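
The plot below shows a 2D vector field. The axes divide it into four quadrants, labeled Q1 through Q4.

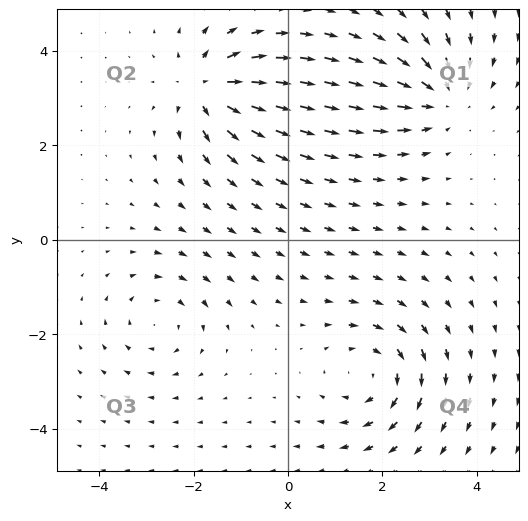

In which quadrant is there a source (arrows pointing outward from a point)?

The source sits at approximately (-1.7, 3.2), which lies in quadrant Q2. The divergence there is about +5, positive as expected for a source.

Q2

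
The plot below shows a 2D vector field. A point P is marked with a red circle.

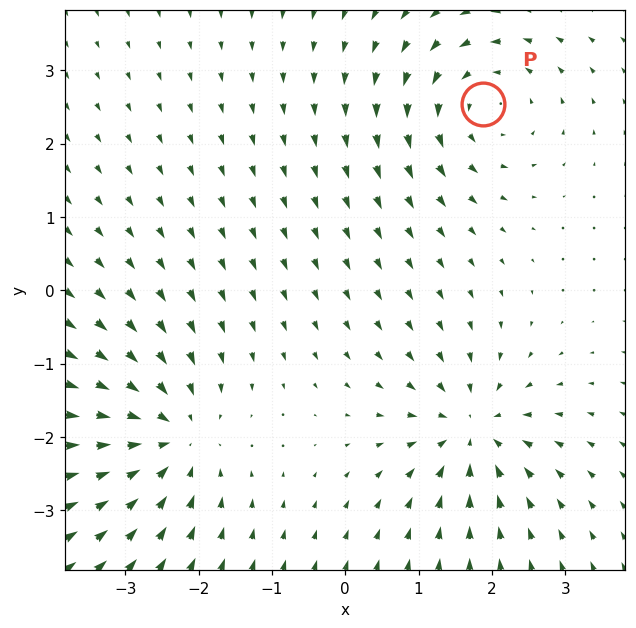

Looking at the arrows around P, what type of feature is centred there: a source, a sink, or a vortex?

vortex

At P (1.9, 2.5) the arrows circulate counterclockwise. Divergence ≈0, curl about +5 — near-zero divergence with nonzero curl is a vortex.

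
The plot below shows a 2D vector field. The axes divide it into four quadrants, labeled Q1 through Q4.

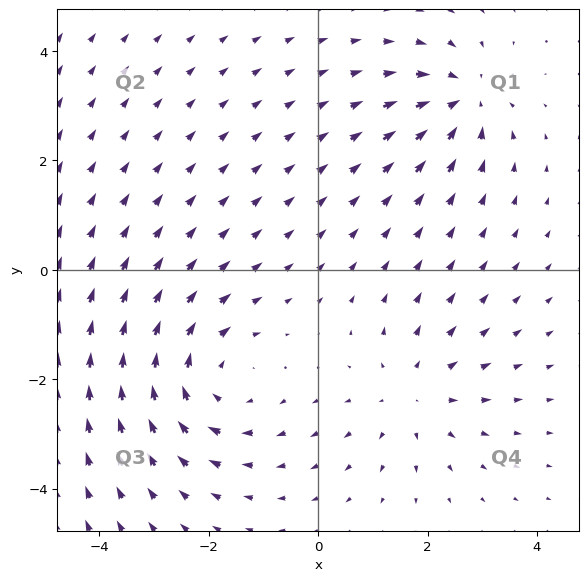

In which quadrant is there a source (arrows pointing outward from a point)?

The source sits at approximately (1.7, -2.3), which lies in quadrant Q4. The divergence there is about +3, positive as expected for a source.

Q4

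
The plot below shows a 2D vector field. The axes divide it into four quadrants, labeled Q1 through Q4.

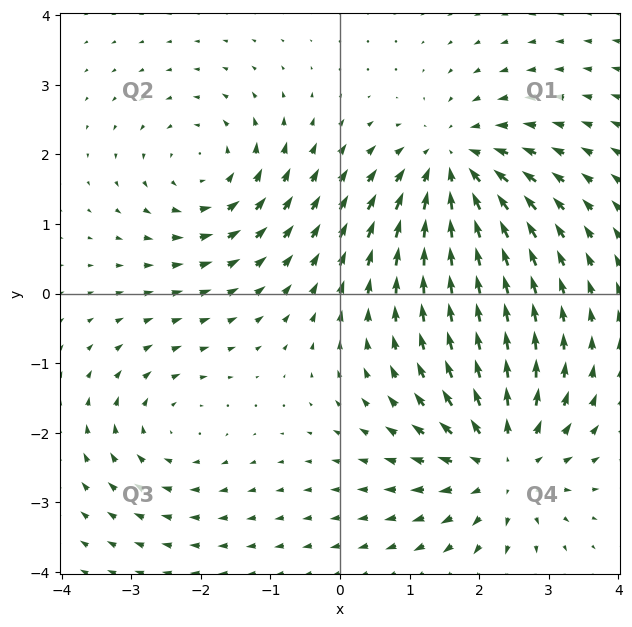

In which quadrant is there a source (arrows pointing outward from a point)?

Q4

The source sits at approximately (2.3, -2.4), which lies in quadrant Q4. The divergence there is about +5, positive as expected for a source.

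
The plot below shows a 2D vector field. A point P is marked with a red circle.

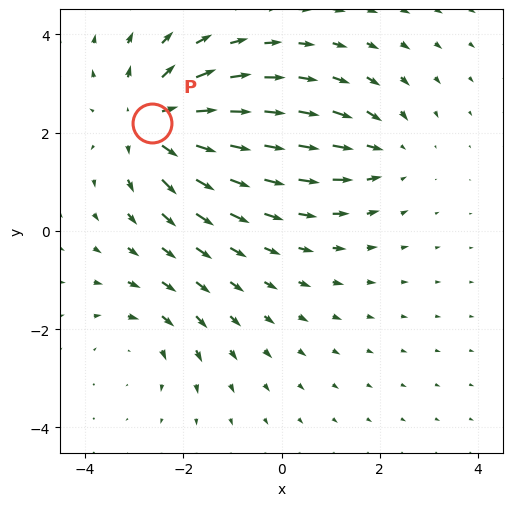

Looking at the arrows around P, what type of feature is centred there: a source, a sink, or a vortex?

At P (-2.6, 2.2) the arrows spread outward. Divergence about +4, curl ≈0 — positive divergence with near-zero curl is a source.

source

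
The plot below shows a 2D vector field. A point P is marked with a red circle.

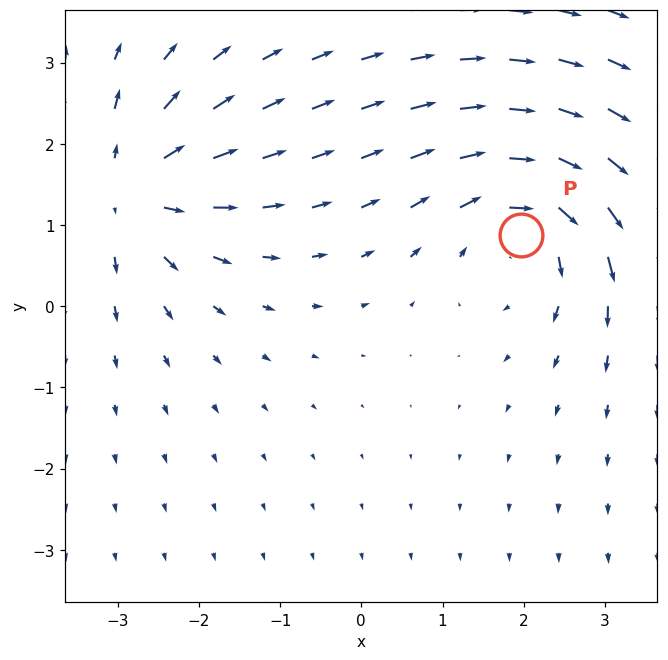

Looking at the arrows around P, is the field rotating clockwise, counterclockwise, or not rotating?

Near P at (2.0, 0.9) the arrows circulate clockwise. The curl (z-component) there is about -3; negative curl means clockwise rotation.

clockwise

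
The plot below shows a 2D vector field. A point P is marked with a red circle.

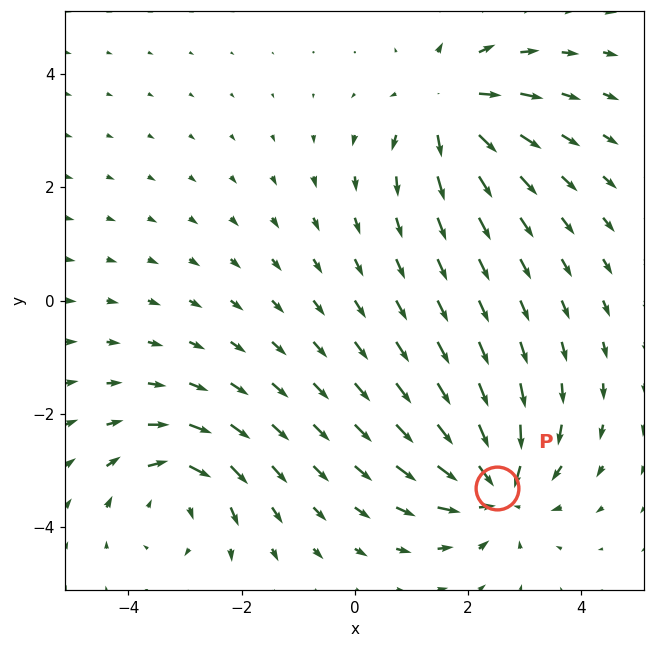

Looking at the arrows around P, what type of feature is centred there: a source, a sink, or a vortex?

At P (2.5, -3.3) the arrows converge inward. Divergence about -6, curl ≈0 — negative divergence with near-zero curl is a sink.

sink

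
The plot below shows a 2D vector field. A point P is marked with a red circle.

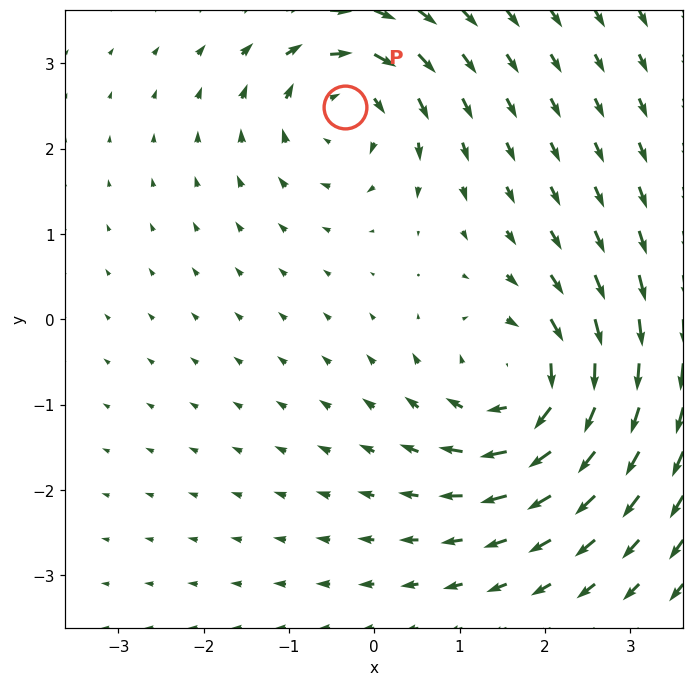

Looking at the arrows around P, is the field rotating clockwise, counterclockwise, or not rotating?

clockwise

Near P at (-0.3, 2.5) the arrows circulate clockwise. The curl (z-component) there is about -5; negative curl means clockwise rotation.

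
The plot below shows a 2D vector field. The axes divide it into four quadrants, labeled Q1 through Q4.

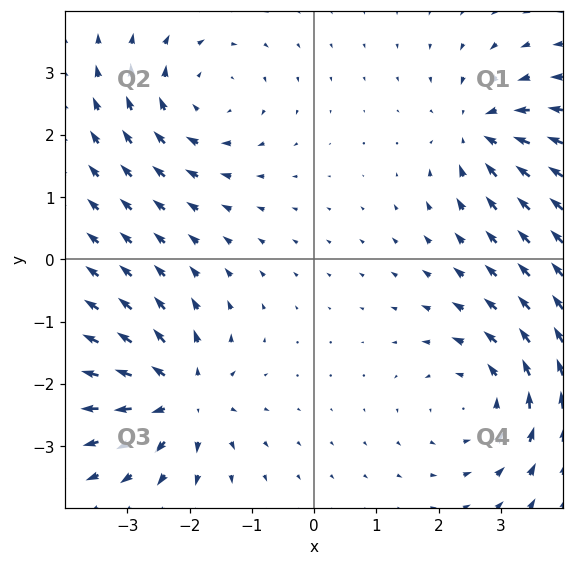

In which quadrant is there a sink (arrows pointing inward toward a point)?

The sink sits at approximately (2.7, 2.0), which lies in quadrant Q1. The divergence there is about -5, negative as expected for a sink.

Q1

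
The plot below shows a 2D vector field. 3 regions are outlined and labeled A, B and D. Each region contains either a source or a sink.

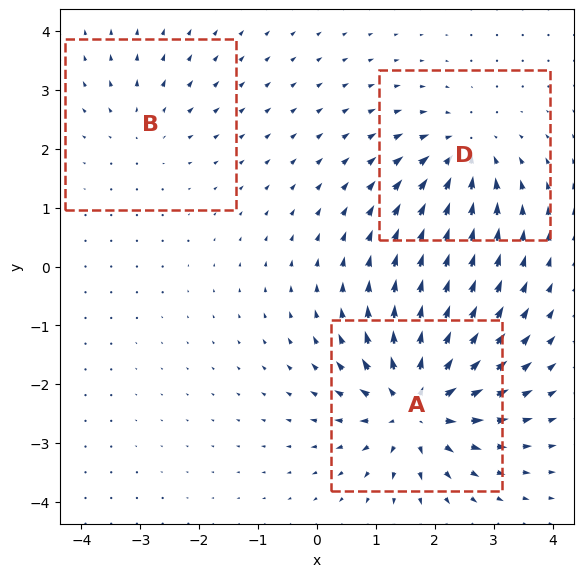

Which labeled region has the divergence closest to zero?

Divergence at each region's feature centre — A: about +6, B: about +2, D: about -4. Region B is closest to zero.

B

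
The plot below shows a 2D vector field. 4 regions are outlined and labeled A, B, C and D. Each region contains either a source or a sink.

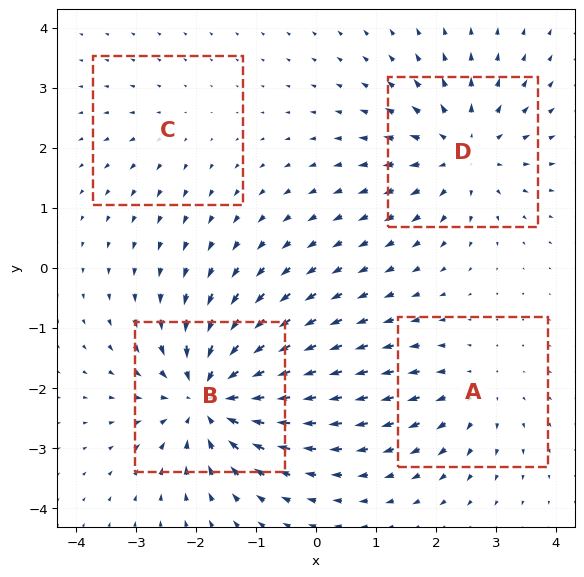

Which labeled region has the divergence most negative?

Divergence at each region's feature centre — A: about +4, B: about -8, C: about +2, D: about +5. Region B is most negative.

B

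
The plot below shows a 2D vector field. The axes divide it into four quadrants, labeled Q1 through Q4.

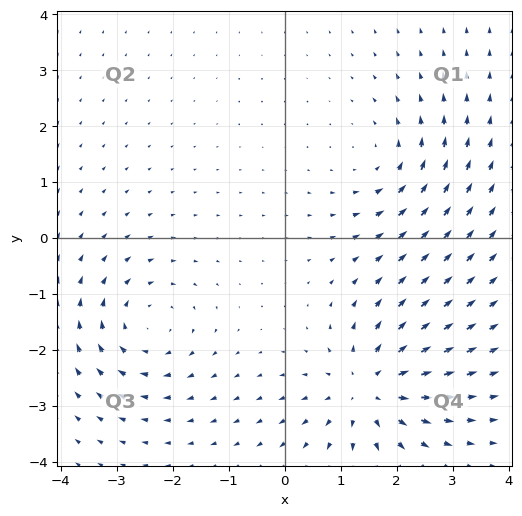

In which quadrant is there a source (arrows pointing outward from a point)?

Q4

The source sits at approximately (1.5, -2.7), which lies in quadrant Q4. The divergence there is about +5, positive as expected for a source.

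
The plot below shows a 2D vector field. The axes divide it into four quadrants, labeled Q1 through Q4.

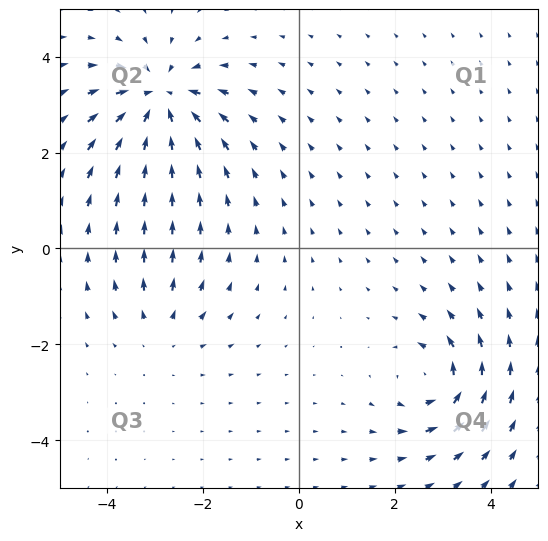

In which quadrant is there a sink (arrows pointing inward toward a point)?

The sink sits at approximately (-2.9, 3.1), which lies in quadrant Q2. The divergence there is about -6, negative as expected for a sink.

Q2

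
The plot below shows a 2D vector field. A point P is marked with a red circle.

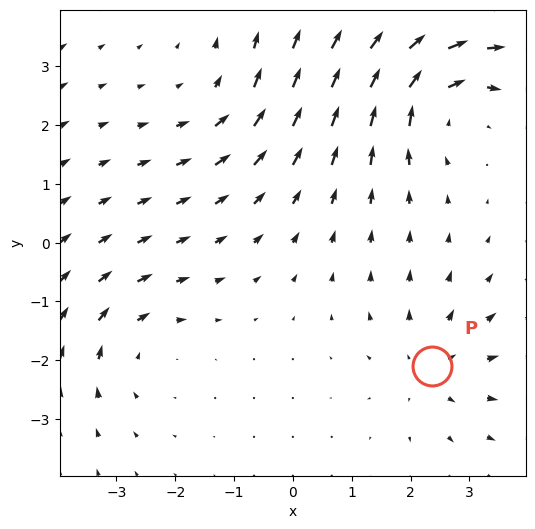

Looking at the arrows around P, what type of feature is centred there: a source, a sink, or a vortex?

source

At P (2.4, -2.1) the arrows spread outward. Divergence about +3, curl ≈0 — positive divergence with near-zero curl is a source.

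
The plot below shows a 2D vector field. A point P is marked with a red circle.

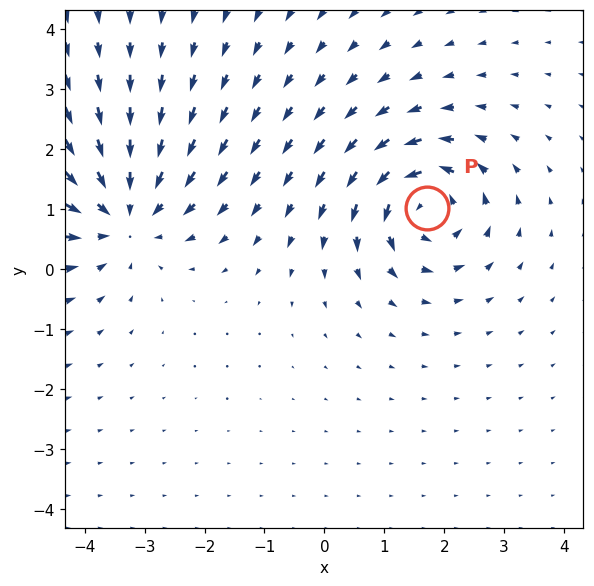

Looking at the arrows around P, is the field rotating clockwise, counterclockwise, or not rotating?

counterclockwise

Near P at (1.7, 1.0) the arrows circulate counterclockwise. The curl (z-component) there is about +5; positive curl means counterclockwise rotation.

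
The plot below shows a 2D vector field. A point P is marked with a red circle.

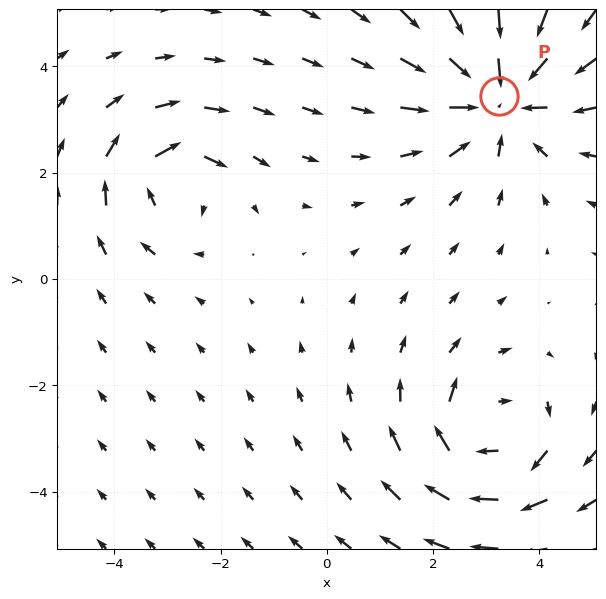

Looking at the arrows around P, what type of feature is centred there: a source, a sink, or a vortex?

At P (3.2, 3.4) the arrows converge inward. Divergence about -4, curl ≈0 — negative divergence with near-zero curl is a sink.

sink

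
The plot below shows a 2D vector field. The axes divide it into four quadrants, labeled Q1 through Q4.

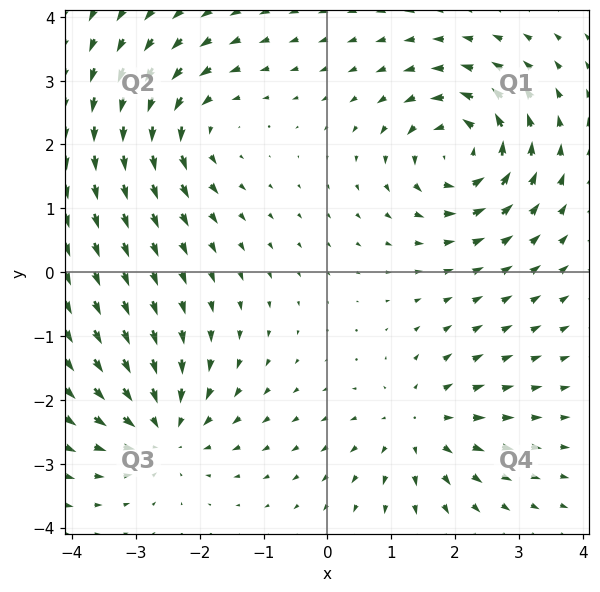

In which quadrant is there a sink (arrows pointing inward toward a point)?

The sink sits at approximately (-2.6, -2.5), which lies in quadrant Q3. The divergence there is about -5, negative as expected for a sink.

Q3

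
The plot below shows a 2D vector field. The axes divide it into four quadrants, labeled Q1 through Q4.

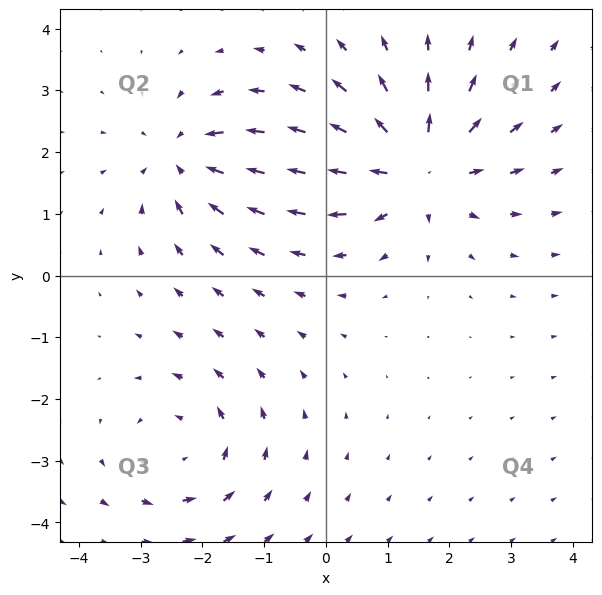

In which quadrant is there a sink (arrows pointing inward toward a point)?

Q2

The sink sits at approximately (-2.3, 1.9), which lies in quadrant Q2. The divergence there is about -3, negative as expected for a sink.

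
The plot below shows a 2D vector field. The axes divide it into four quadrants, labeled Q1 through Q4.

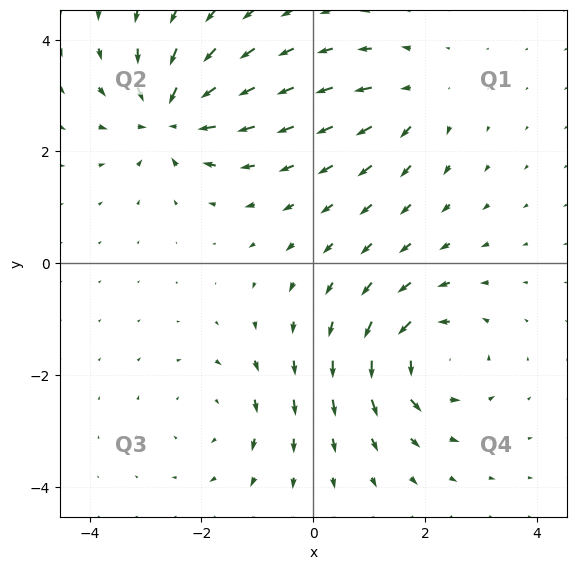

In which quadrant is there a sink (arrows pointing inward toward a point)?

The sink sits at approximately (-2.6, 2.6), which lies in quadrant Q2. The divergence there is about -6, negative as expected for a sink.

Q2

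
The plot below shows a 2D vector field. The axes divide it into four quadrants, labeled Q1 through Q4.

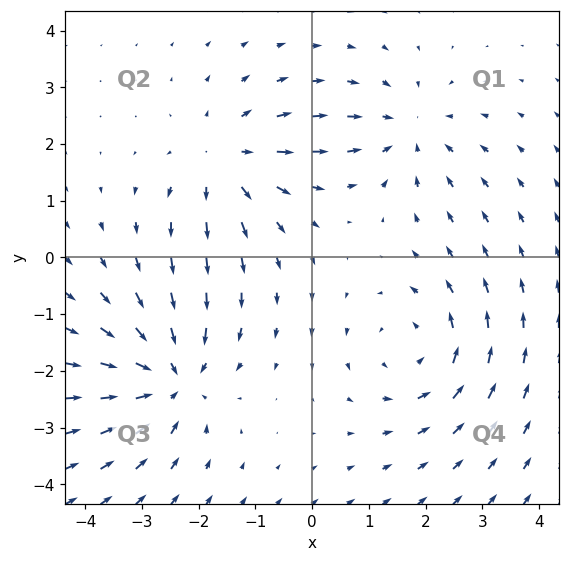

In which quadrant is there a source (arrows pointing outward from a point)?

Q2

The source sits at approximately (-1.5, 1.7), which lies in quadrant Q2. The divergence there is about +4, positive as expected for a source.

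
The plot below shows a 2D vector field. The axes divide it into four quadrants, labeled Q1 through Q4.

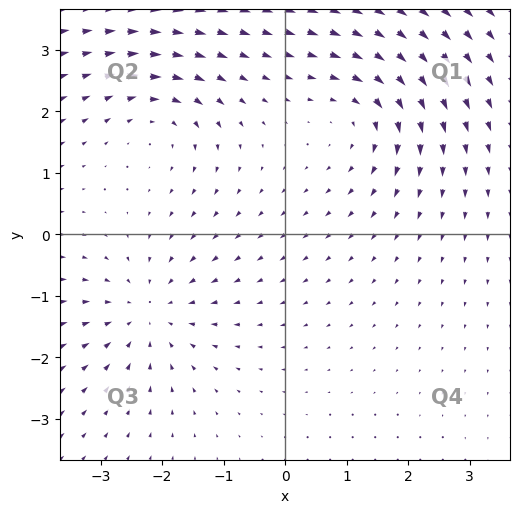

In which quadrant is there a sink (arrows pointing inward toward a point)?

The sink sits at approximately (-2.2, -1.3), which lies in quadrant Q3. The divergence there is about -3, negative as expected for a sink.

Q3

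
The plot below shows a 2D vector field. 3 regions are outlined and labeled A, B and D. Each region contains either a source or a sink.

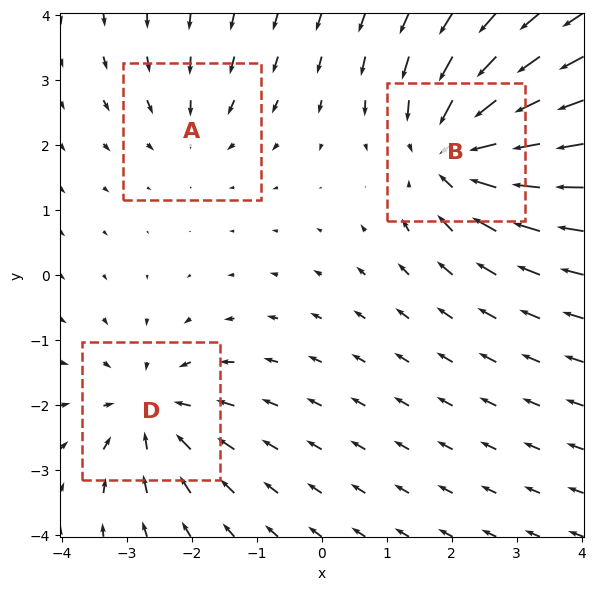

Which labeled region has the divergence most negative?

Divergence at each region's feature centre — A: about -2, B: about -5, D: about -4. Region B is most negative.

B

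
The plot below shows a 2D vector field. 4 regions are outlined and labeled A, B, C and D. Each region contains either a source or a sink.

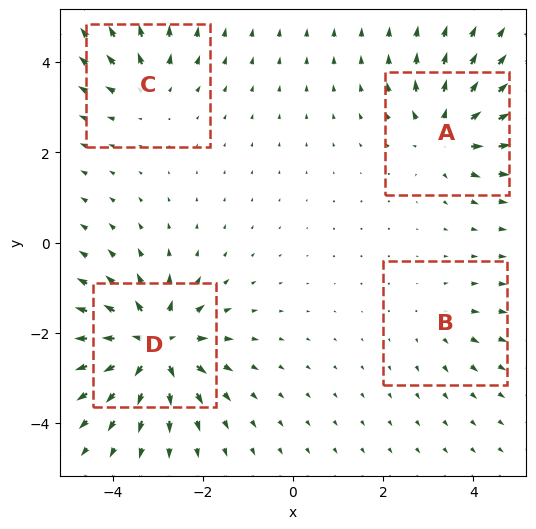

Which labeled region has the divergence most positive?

D

Divergence at each region's feature centre — A: about +6, B: about +3, C: about +4, D: about +9. Region D is most positive.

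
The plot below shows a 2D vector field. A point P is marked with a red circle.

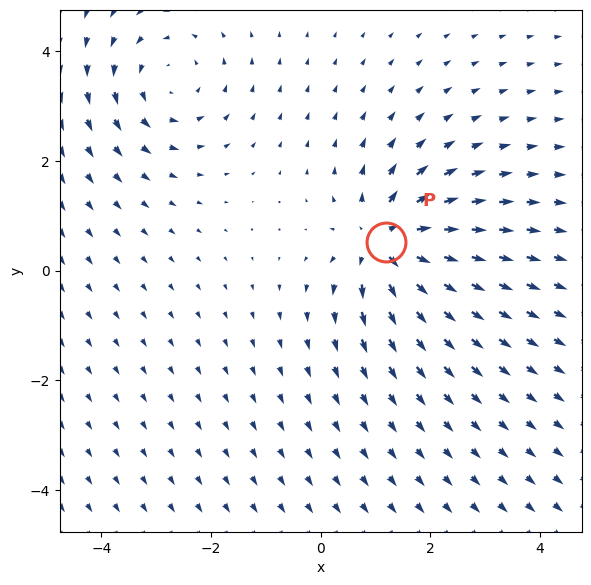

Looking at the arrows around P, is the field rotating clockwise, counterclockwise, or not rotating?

not rotating

Near P at (1.2, 0.5) the arrows show no circulation. The curl there is ≈0.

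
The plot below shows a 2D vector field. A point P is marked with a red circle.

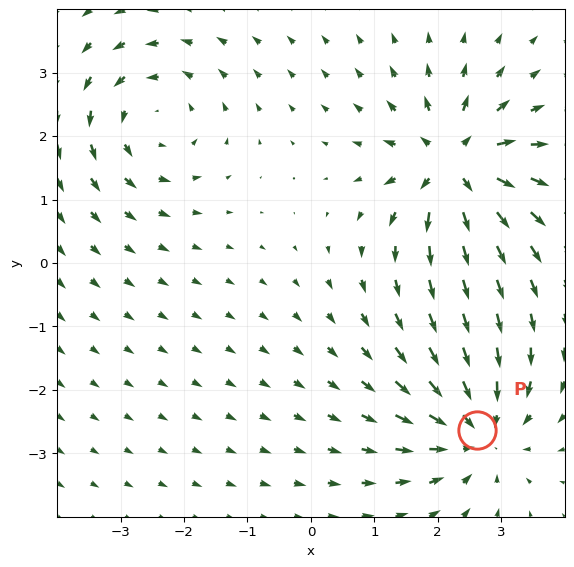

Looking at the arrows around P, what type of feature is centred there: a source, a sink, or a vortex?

At P (2.6, -2.6) the arrows converge inward. Divergence about -5, curl ≈0 — negative divergence with near-zero curl is a sink.

sink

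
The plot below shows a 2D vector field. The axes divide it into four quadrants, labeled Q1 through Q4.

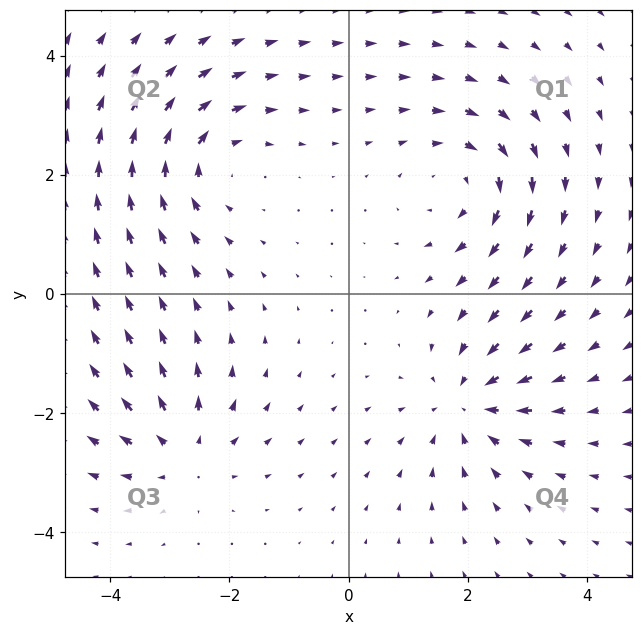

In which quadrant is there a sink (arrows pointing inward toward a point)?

The sink sits at approximately (2.0, -1.8), which lies in quadrant Q4. The divergence there is about -4, negative as expected for a sink.

Q4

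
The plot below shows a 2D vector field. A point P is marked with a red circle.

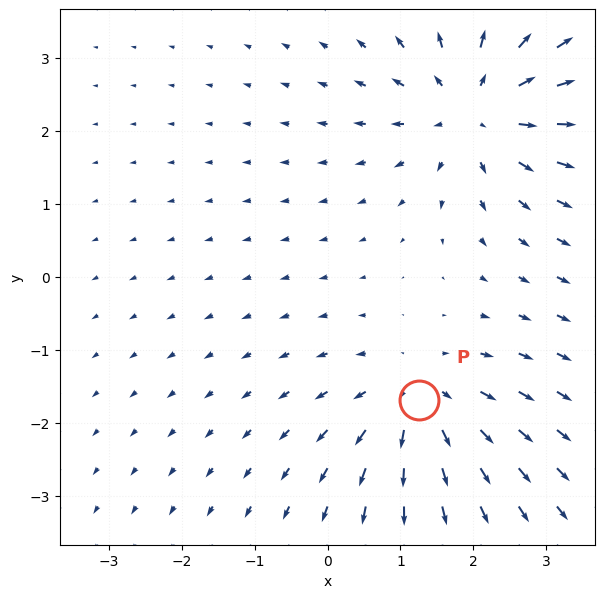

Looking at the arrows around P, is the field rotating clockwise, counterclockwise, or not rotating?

not rotating

Near P at (1.3, -1.7) the arrows show no circulation. The curl there is ≈0.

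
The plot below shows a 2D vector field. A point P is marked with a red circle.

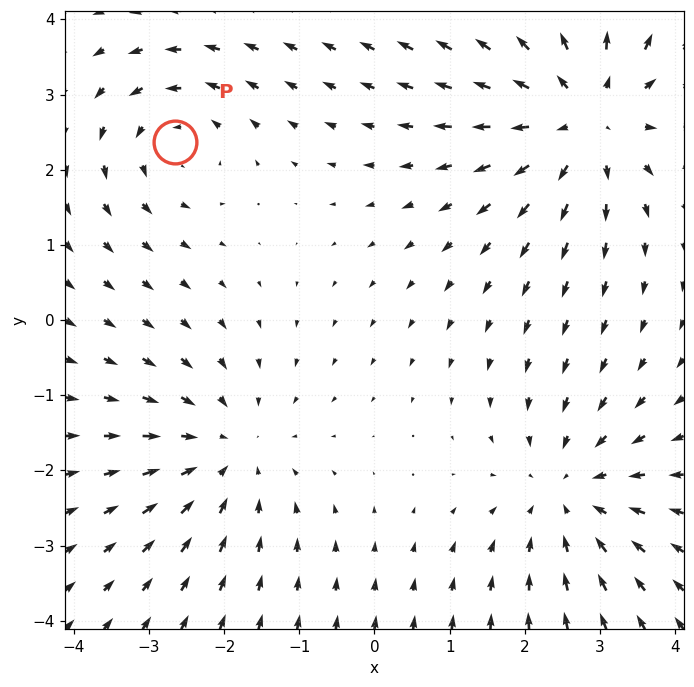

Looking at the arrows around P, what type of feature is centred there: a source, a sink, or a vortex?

At P (-2.7, 2.4) the arrows circulate counterclockwise. Divergence ≈0, curl about +3 — near-zero divergence with nonzero curl is a vortex.

vortex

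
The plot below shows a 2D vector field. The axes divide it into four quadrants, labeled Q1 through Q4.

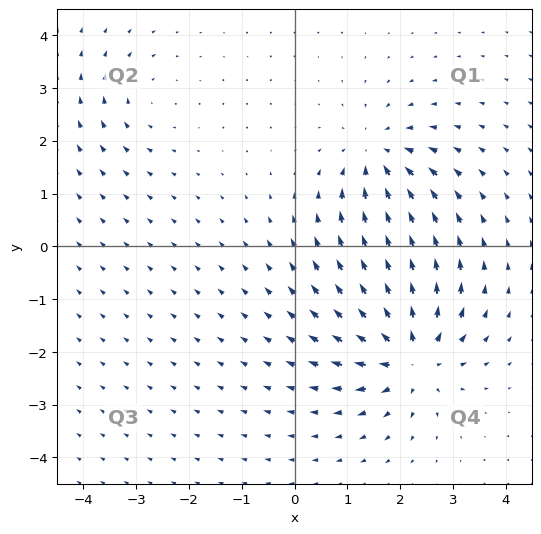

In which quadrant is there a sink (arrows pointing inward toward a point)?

Q1

The sink sits at approximately (1.6, 1.7), which lies in quadrant Q1. The divergence there is about -4, negative as expected for a sink.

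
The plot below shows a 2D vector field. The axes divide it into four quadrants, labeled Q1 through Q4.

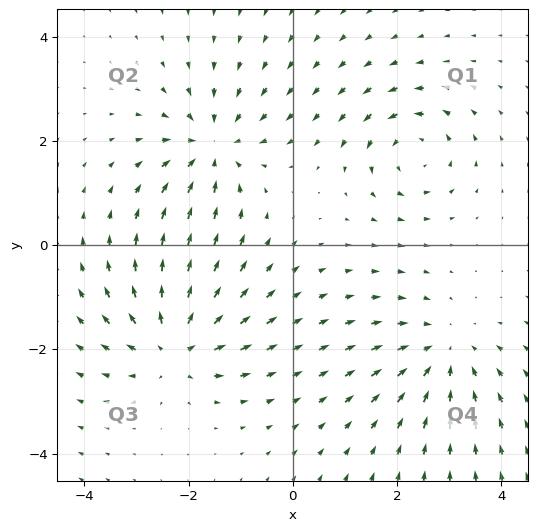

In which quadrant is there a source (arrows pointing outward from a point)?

Q3

The source sits at approximately (-2.3, -1.9), which lies in quadrant Q3. The divergence there is about +4, positive as expected for a source.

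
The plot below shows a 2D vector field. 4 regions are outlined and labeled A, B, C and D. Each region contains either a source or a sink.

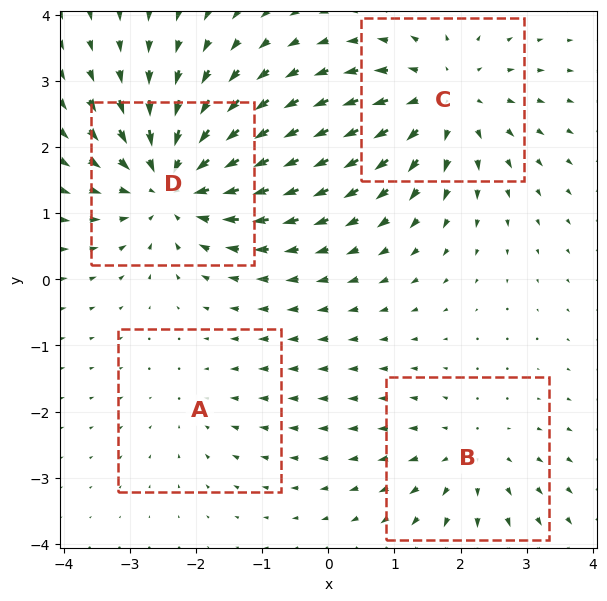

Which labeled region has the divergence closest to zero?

Divergence at each region's feature centre — A: about -2, B: about +3, C: about +5, D: about -6. Region A is closest to zero.

A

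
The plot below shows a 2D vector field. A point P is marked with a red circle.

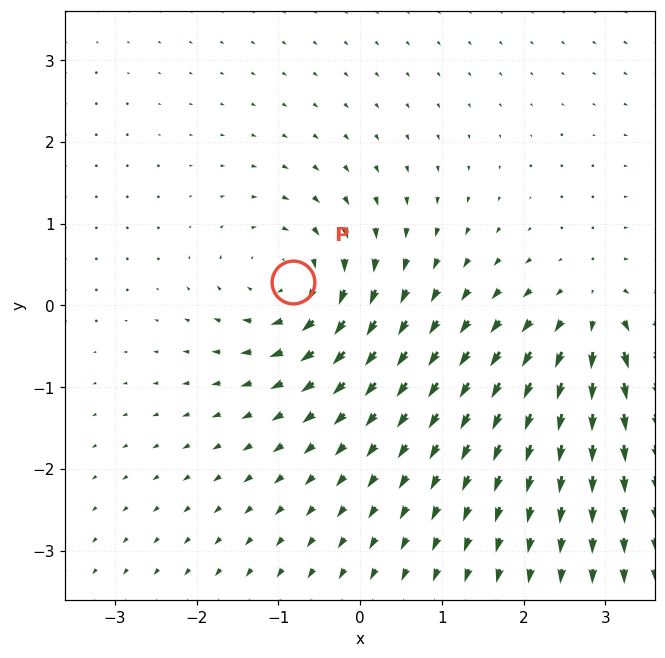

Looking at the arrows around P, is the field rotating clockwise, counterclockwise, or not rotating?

clockwise

Near P at (-0.8, 0.3) the arrows circulate clockwise. The curl (z-component) there is about -4; negative curl means clockwise rotation.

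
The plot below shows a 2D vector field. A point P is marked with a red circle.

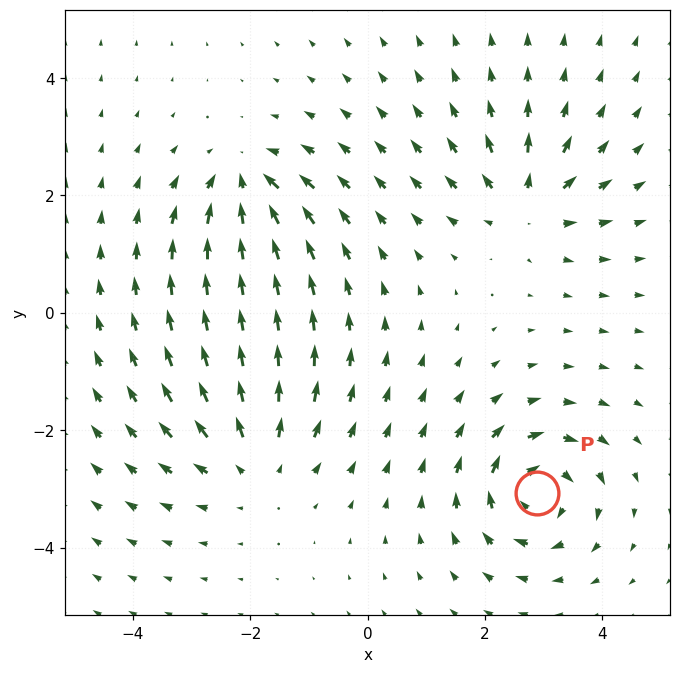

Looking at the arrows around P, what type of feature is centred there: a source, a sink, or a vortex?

vortex

At P (2.9, -3.1) the arrows circulate clockwise. Divergence ≈0, curl about -7 — near-zero divergence with nonzero curl is a vortex.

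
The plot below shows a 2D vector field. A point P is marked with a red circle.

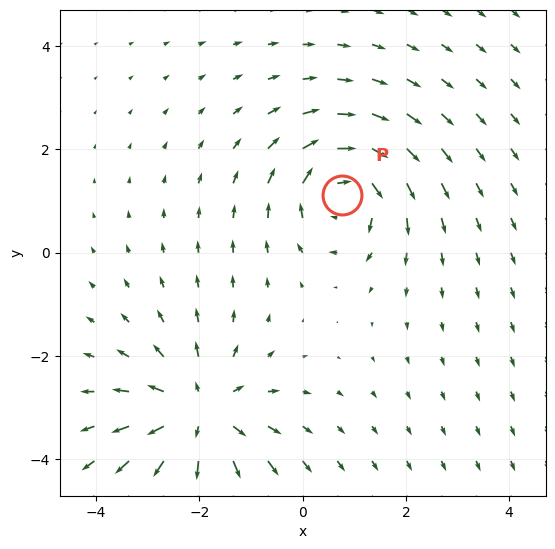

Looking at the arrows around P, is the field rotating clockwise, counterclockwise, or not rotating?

clockwise

Near P at (0.8, 1.1) the arrows circulate clockwise. The curl (z-component) there is about -5; negative curl means clockwise rotation.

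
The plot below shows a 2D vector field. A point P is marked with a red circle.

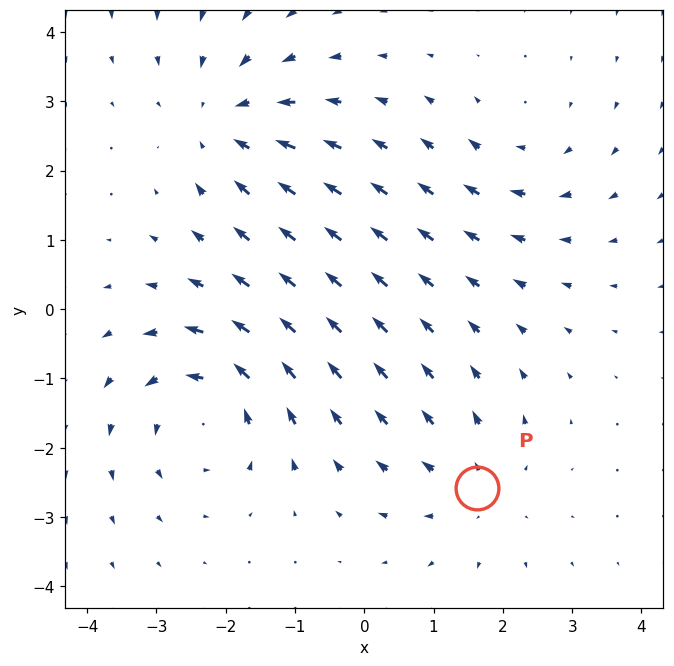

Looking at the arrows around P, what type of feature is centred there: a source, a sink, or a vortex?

source

At P (1.6, -2.6) the arrows spread outward. Divergence about +3, curl ≈0 — positive divergence with near-zero curl is a source.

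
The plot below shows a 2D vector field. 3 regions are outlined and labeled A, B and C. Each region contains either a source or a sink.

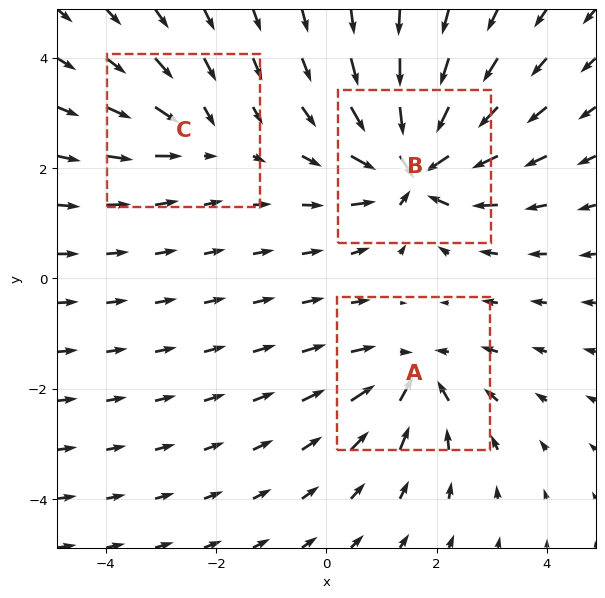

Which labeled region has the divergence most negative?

B

Divergence at each region's feature centre — A: about -4, B: about -6, C: about -2. Region B is most negative.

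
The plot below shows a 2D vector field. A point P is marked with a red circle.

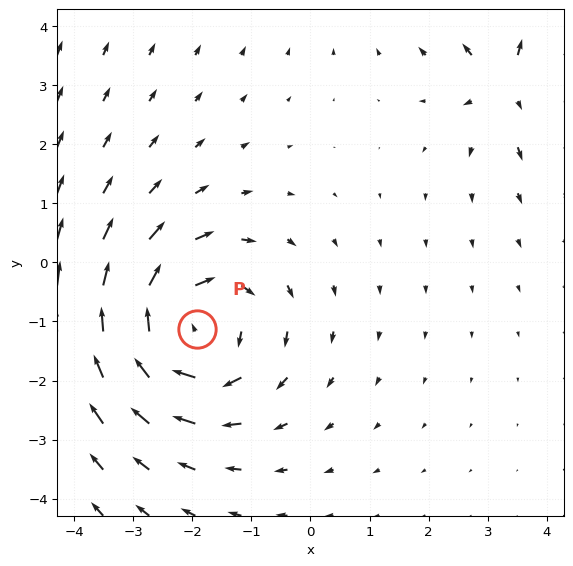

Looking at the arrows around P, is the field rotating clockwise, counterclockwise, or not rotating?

Near P at (-1.9, -1.1) the arrows circulate clockwise. The curl (z-component) there is about -4; negative curl means clockwise rotation.

clockwise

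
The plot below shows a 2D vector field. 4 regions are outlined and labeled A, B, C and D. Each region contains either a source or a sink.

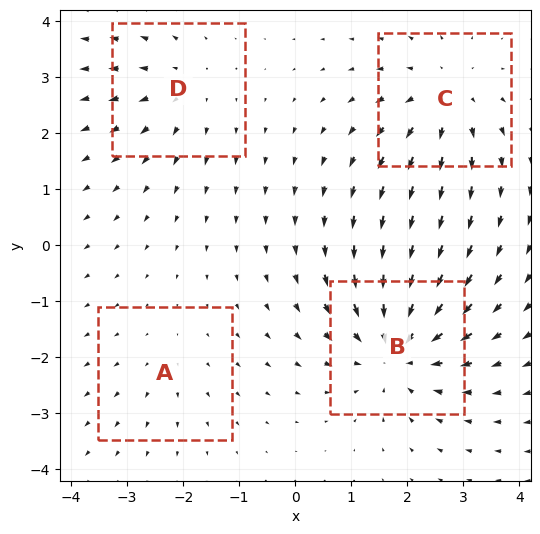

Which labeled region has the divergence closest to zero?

A

Divergence at each region's feature centre — A: about +2, B: about -6, C: about +4, D: about +3. Region A is closest to zero.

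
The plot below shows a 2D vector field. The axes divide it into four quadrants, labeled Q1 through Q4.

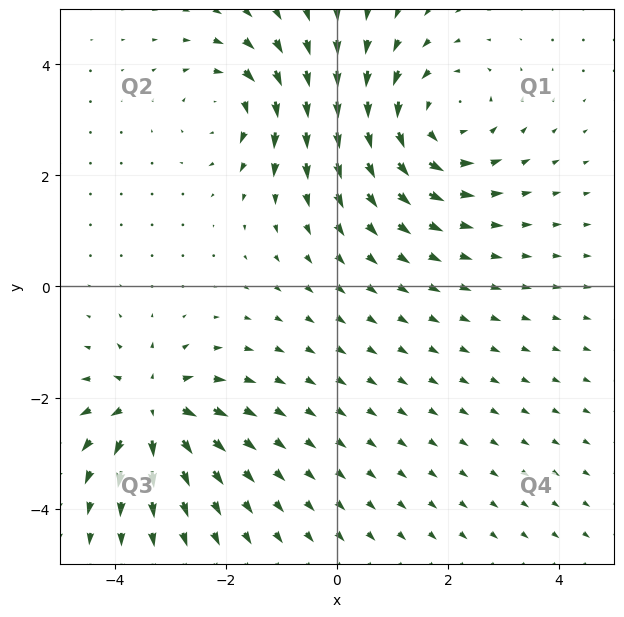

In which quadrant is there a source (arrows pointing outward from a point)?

Q3

The source sits at approximately (-3.3, -2.2), which lies in quadrant Q3. The divergence there is about +5, positive as expected for a source.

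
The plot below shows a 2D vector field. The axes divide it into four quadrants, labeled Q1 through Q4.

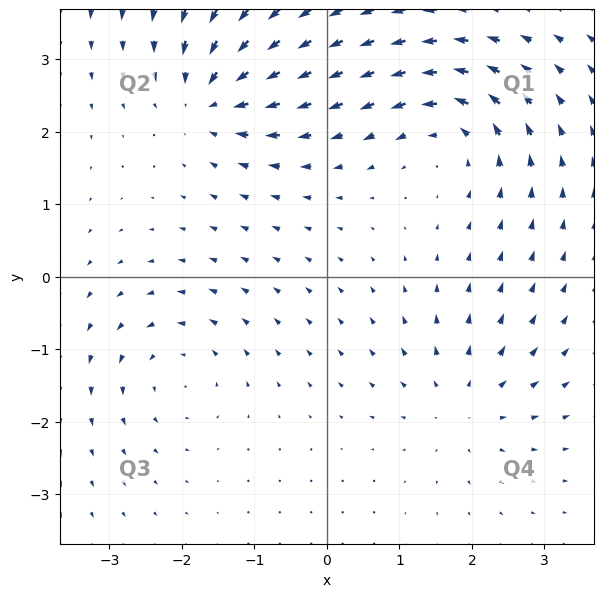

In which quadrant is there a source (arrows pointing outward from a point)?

Q4

The source sits at approximately (1.9, -1.7), which lies in quadrant Q4. The divergence there is about +4, positive as expected for a source.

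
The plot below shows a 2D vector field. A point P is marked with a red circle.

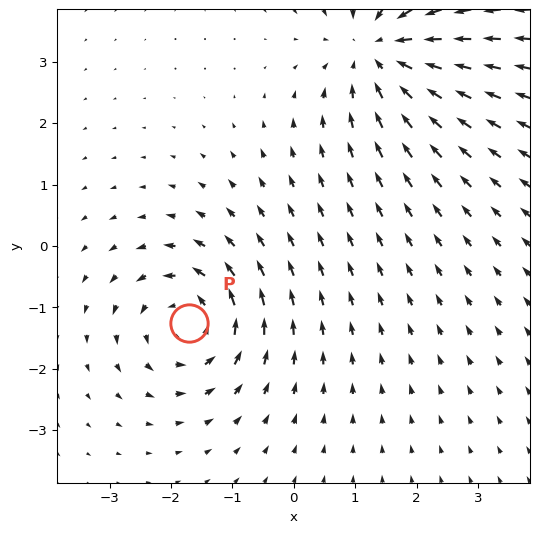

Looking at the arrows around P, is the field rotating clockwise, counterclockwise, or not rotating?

Near P at (-1.7, -1.2) the arrows circulate counterclockwise. The curl (z-component) there is about +4; positive curl means counterclockwise rotation.

counterclockwise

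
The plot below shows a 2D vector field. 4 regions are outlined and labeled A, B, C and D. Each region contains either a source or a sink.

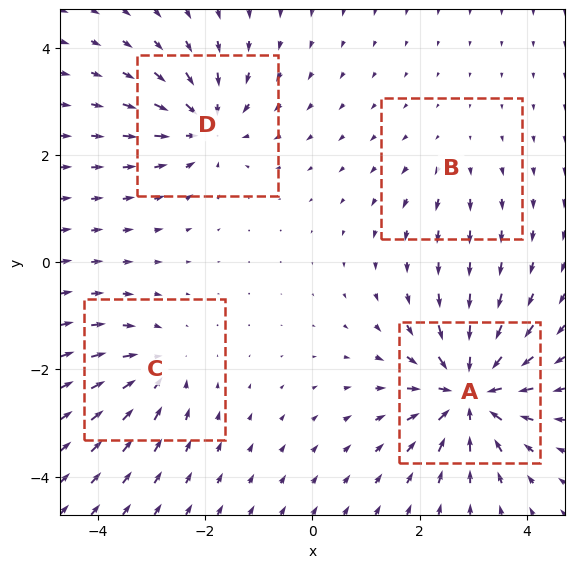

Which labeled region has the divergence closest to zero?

B

Divergence at each region's feature centre — A: about -8, B: about +2, C: about -4, D: about -6. Region B is closest to zero.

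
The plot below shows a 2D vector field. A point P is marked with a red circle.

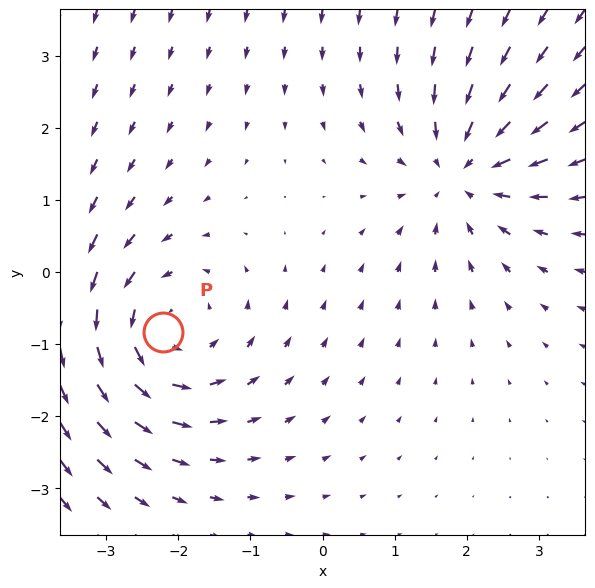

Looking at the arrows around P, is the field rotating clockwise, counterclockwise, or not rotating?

counterclockwise

Near P at (-2.2, -0.8) the arrows circulate counterclockwise. The curl (z-component) there is about +3; positive curl means counterclockwise rotation.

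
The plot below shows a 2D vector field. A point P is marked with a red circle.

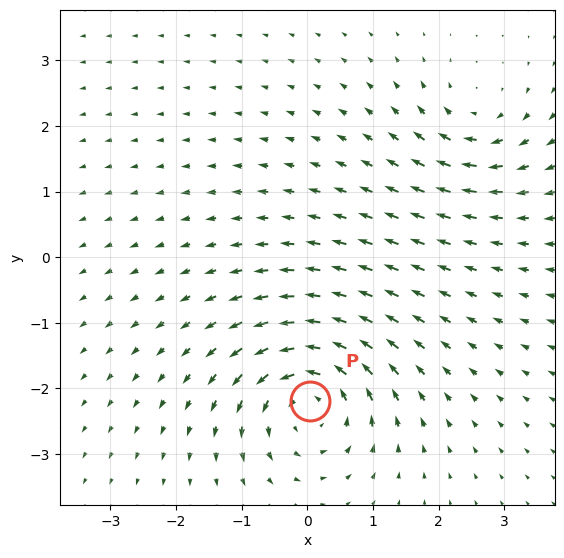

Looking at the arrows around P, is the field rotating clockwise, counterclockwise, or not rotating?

Near P at (0.0, -2.2) the arrows circulate counterclockwise. The curl (z-component) there is about +6; positive curl means counterclockwise rotation.

counterclockwise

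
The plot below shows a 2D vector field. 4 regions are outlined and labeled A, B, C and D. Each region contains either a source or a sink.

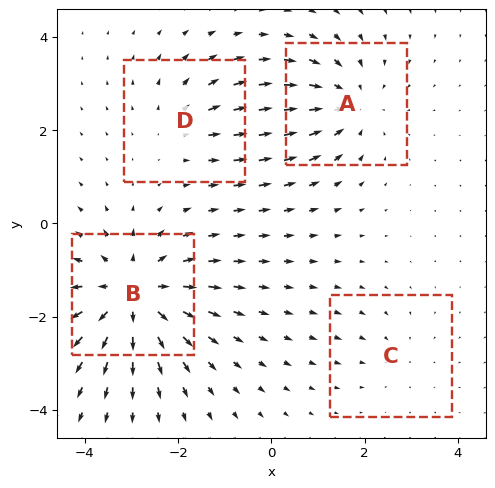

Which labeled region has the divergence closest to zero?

Divergence at each region's feature centre — A: about -4, B: about +6, C: about -2, D: about +3. Region C is closest to zero.

C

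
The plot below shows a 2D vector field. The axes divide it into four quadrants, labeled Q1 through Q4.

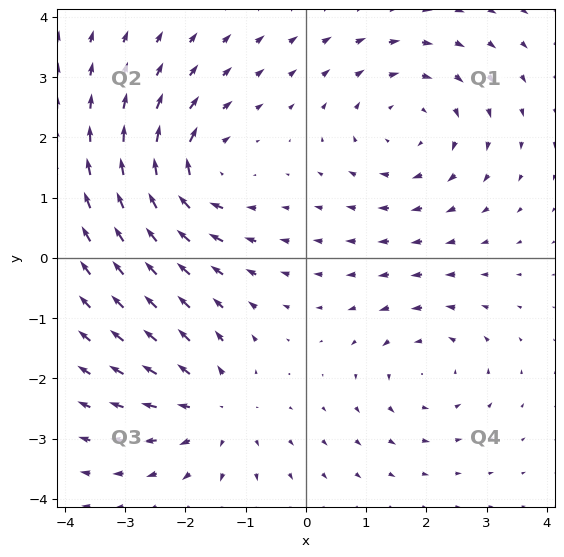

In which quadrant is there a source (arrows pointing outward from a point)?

Q3

The source sits at approximately (-1.5, -2.5), which lies in quadrant Q3. The divergence there is about +4, positive as expected for a source.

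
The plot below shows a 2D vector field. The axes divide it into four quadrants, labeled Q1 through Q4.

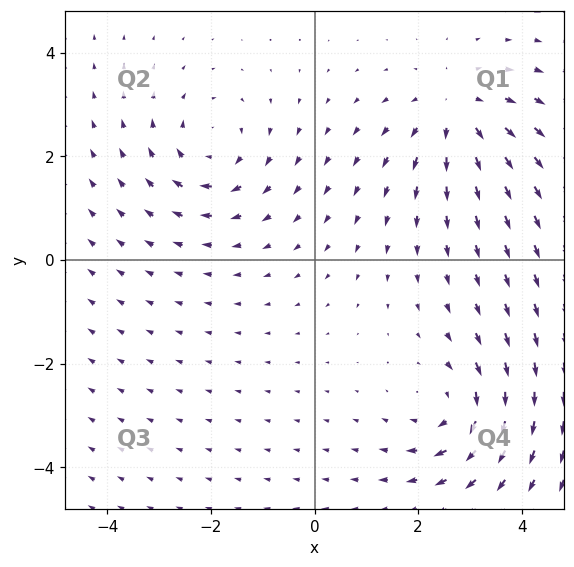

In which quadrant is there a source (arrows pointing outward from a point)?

Q1

The source sits at approximately (2.7, 2.9), which lies in quadrant Q1. The divergence there is about +4, positive as expected for a source.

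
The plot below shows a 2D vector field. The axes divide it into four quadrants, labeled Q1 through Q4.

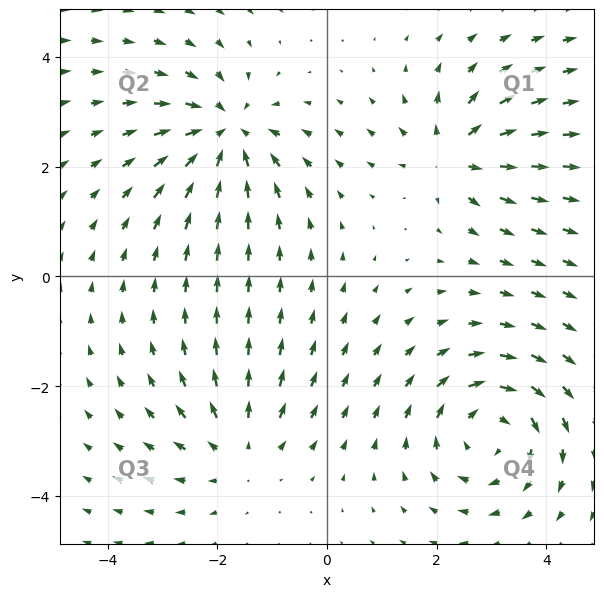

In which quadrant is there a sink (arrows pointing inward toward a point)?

The sink sits at approximately (-1.8, 2.6), which lies in quadrant Q2. The divergence there is about -5, negative as expected for a sink.

Q2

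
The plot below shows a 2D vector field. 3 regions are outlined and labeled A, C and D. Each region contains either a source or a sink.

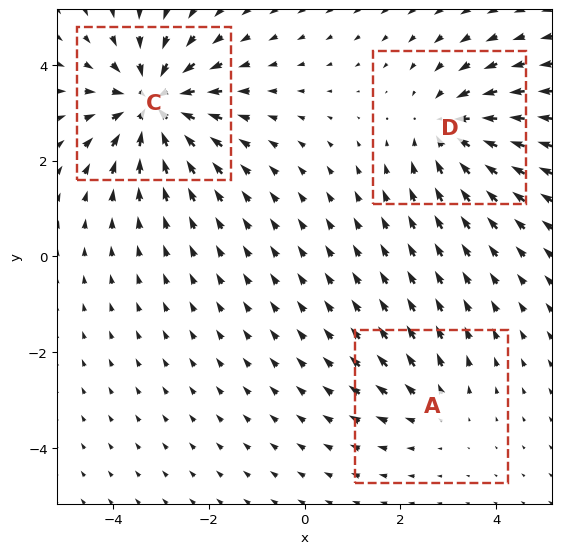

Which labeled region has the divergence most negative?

C

Divergence at each region's feature centre — A: about +2, C: about -5, D: about -3. Region C is most negative.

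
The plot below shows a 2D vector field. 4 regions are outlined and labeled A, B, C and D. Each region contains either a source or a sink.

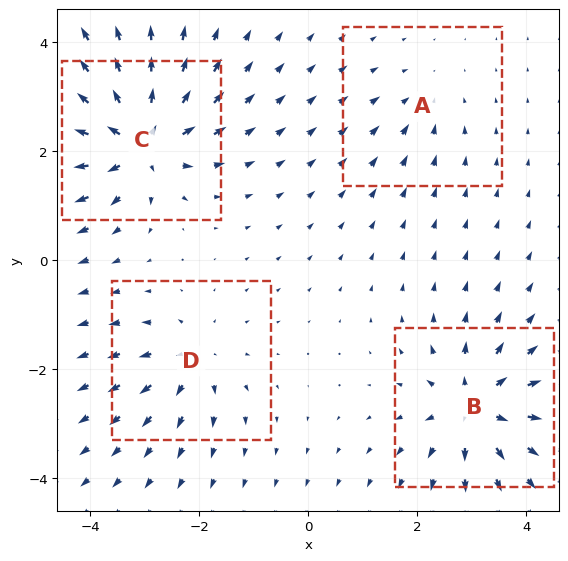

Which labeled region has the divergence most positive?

C

Divergence at each region's feature centre — A: about -3, B: about +6, C: about +8, D: about +4. Region C is most positive.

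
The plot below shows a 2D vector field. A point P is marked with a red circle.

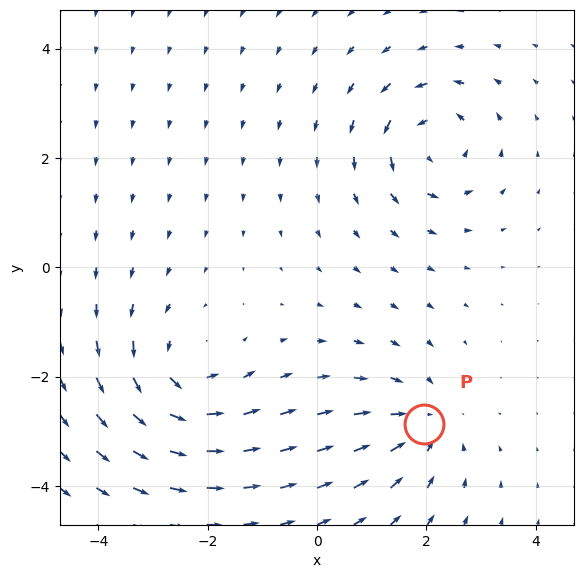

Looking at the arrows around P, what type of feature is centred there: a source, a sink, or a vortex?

At P (1.9, -2.9) the arrows converge inward. Divergence about -3, curl ≈0 — negative divergence with near-zero curl is a sink.

sink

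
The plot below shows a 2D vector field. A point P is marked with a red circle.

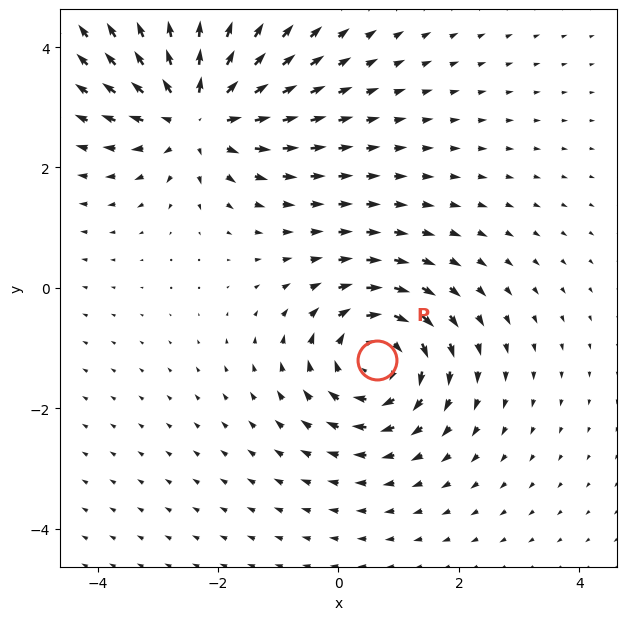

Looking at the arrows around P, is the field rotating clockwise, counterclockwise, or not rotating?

Near P at (0.6, -1.2) the arrows circulate clockwise. The curl (z-component) there is about -5; negative curl means clockwise rotation.

clockwise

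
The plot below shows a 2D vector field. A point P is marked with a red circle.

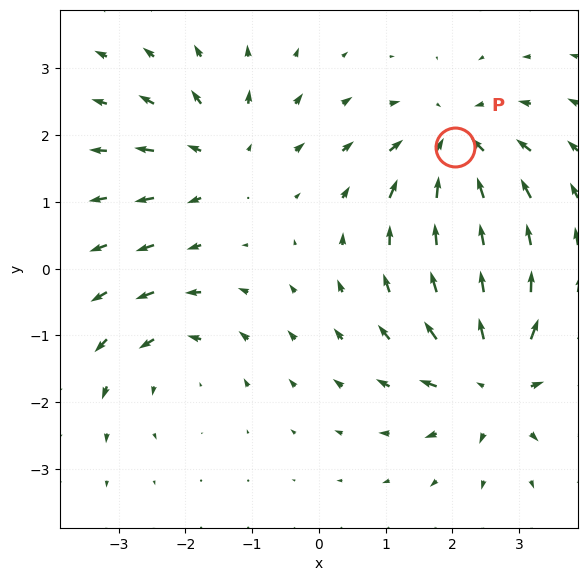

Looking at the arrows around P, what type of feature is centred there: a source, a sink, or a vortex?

sink

At P (2.0, 1.8) the arrows converge inward. Divergence about -5, curl ≈0 — negative divergence with near-zero curl is a sink.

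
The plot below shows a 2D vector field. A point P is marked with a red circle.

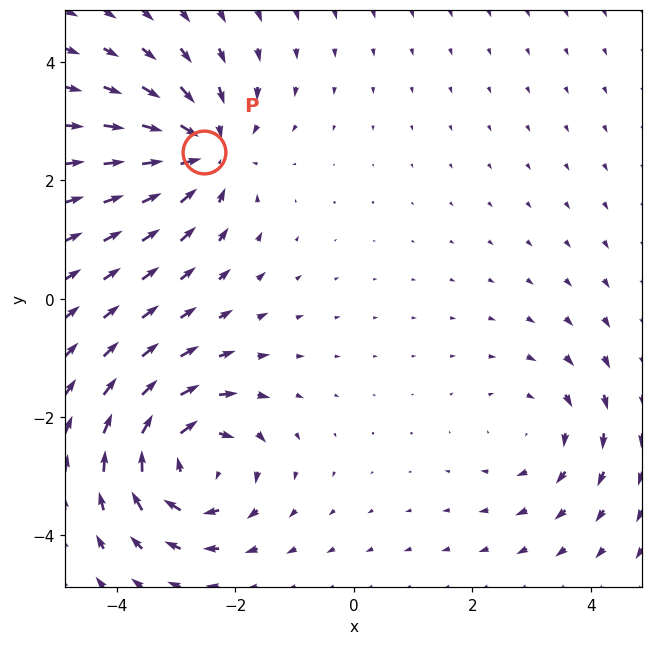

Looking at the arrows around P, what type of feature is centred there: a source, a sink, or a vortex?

At P (-2.5, 2.5) the arrows converge inward. Divergence about -5, curl ≈0 — negative divergence with near-zero curl is a sink.

sink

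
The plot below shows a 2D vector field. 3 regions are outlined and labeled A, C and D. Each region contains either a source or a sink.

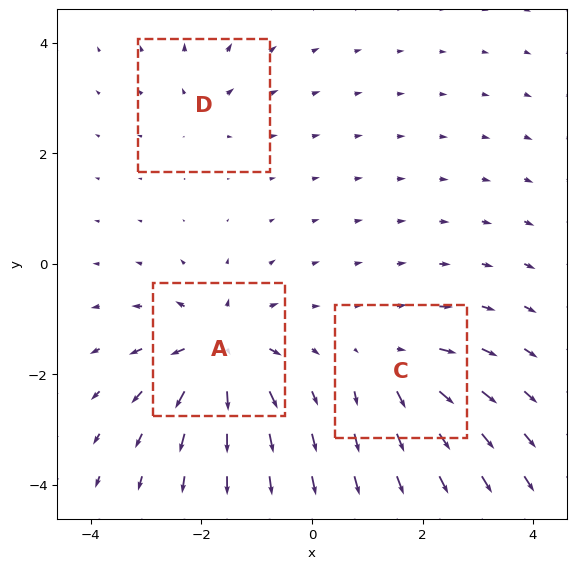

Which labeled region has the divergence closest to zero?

D

Divergence at each region's feature centre — A: about +6, C: about +4, D: about +3. Region D is closest to zero.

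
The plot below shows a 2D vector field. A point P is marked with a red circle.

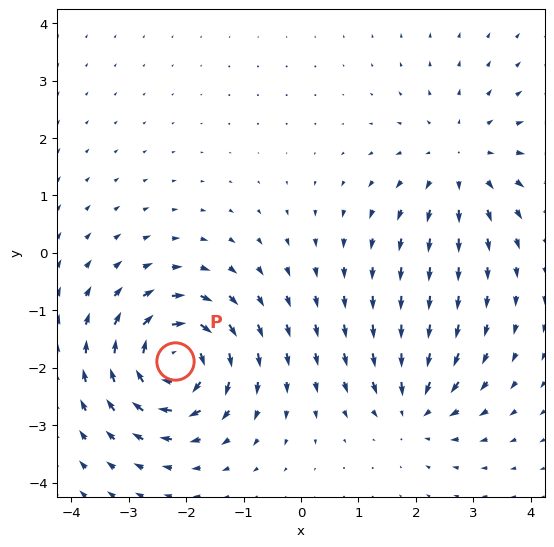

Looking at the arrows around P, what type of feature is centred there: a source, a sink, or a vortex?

At P (-2.2, -1.9) the arrows circulate clockwise. Divergence ≈0, curl about -7 — near-zero divergence with nonzero curl is a vortex.

vortex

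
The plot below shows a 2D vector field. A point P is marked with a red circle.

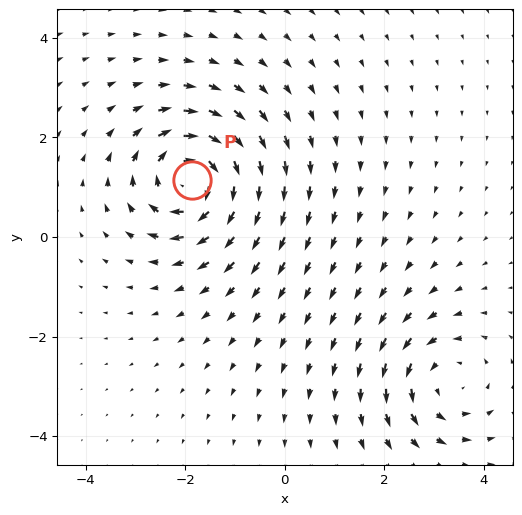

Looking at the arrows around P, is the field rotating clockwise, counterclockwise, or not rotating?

clockwise

Near P at (-1.9, 1.1) the arrows circulate clockwise. The curl (z-component) there is about -5; negative curl means clockwise rotation.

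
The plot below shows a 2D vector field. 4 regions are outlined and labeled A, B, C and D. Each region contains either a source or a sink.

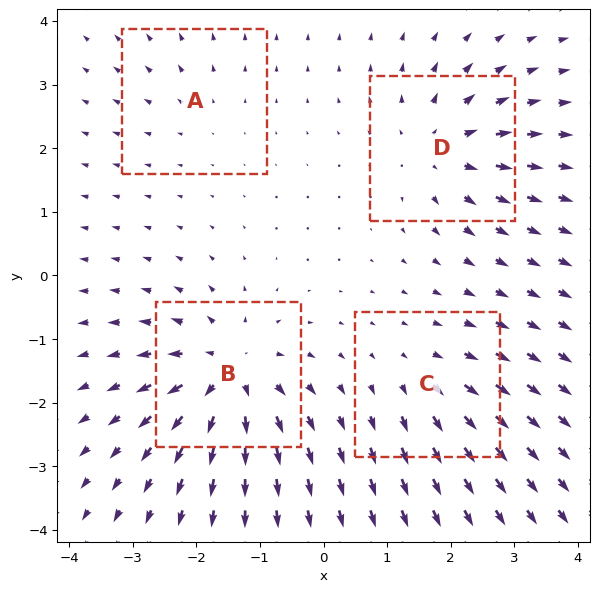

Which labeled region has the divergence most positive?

B

Divergence at each region's feature centre — A: about +2, B: about +9, C: about +4, D: about +6. Region B is most positive.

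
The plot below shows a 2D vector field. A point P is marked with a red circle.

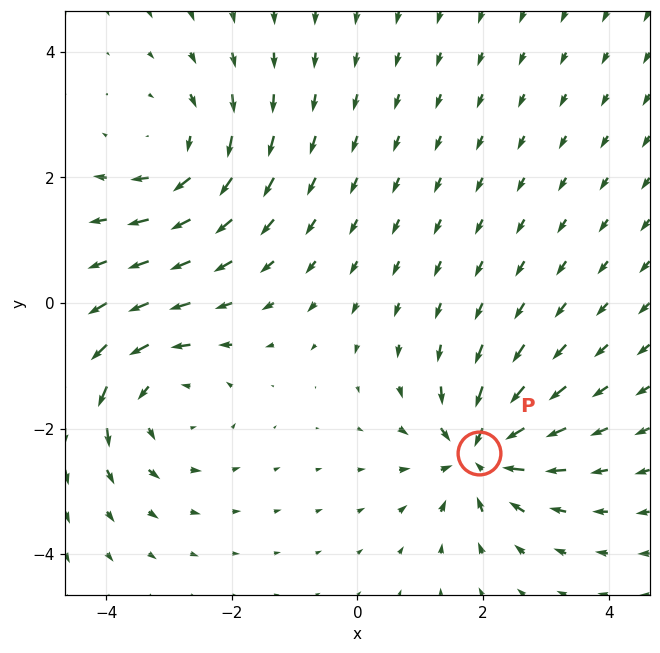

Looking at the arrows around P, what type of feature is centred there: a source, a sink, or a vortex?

At P (1.9, -2.4) the arrows converge inward. Divergence about -5, curl ≈0 — negative divergence with near-zero curl is a sink.

sink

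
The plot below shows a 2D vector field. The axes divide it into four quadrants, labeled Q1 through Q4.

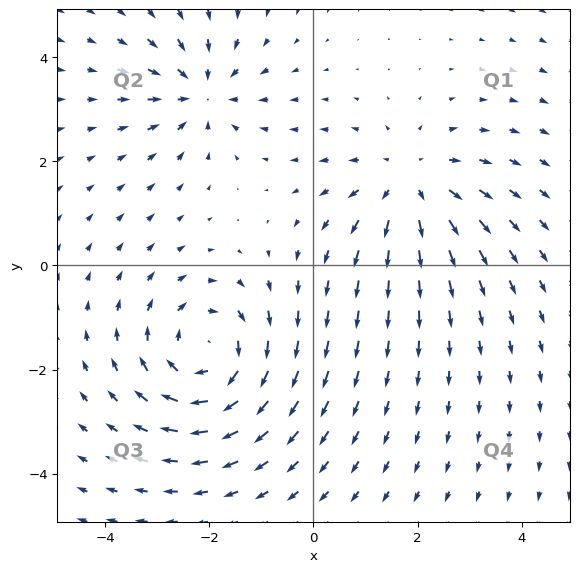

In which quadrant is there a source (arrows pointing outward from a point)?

Q1

The source sits at approximately (1.9, 1.6), which lies in quadrant Q1. The divergence there is about +3, positive as expected for a source.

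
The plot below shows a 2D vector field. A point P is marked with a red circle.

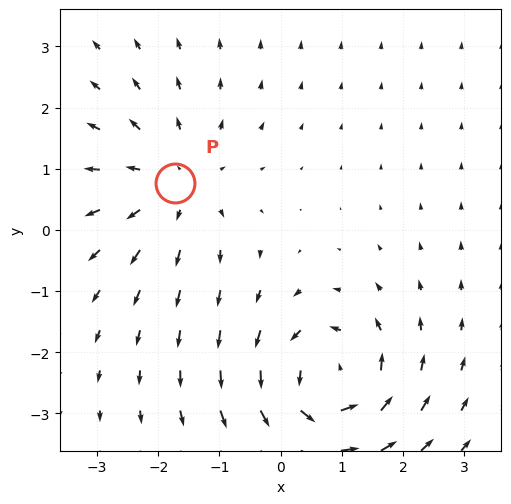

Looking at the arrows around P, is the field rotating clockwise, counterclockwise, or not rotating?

Near P at (-1.7, 0.8) the arrows show no circulation. The curl there is ≈0.

not rotating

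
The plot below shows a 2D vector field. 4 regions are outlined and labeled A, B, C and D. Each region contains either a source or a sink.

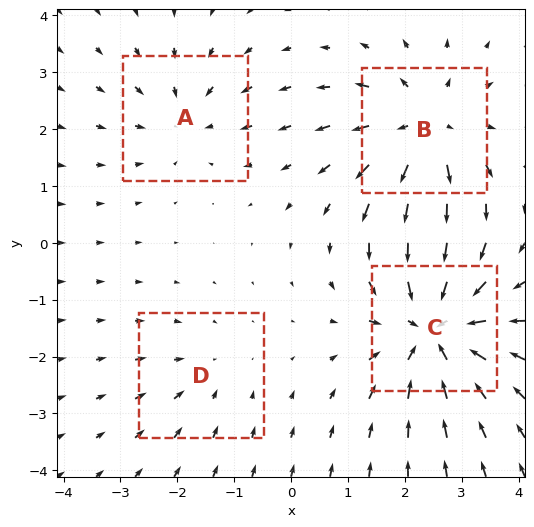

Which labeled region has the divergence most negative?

Divergence at each region's feature centre — A: about -3, B: about +5, C: about -6, D: about -2. Region C is most negative.

C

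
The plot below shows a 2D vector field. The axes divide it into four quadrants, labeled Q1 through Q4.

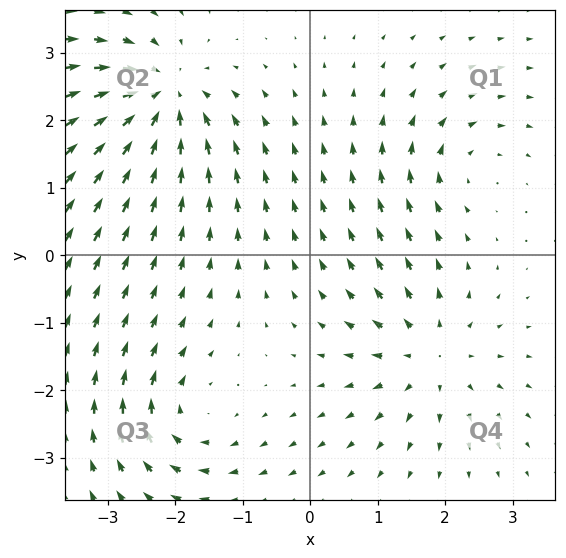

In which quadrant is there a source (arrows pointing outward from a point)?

Q4

The source sits at approximately (1.8, -1.5), which lies in quadrant Q4. The divergence there is about +4, positive as expected for a source.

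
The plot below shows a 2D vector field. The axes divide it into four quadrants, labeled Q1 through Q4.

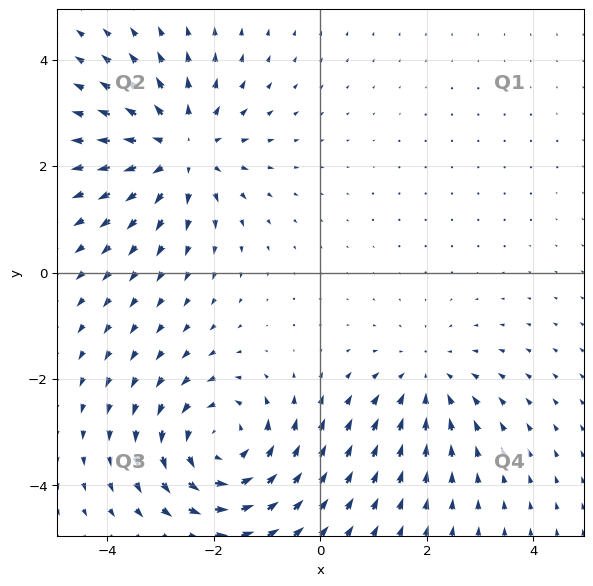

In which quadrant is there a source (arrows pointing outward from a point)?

Q2

The source sits at approximately (-2.6, 2.3), which lies in quadrant Q2. The divergence there is about +3, positive as expected for a source.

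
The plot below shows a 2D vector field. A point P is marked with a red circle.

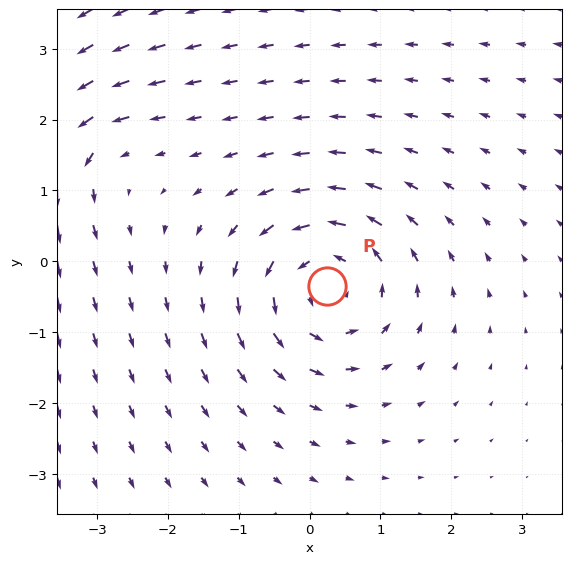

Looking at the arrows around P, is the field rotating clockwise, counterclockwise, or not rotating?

counterclockwise

Near P at (0.2, -0.4) the arrows circulate counterclockwise. The curl (z-component) there is about +5; positive curl means counterclockwise rotation.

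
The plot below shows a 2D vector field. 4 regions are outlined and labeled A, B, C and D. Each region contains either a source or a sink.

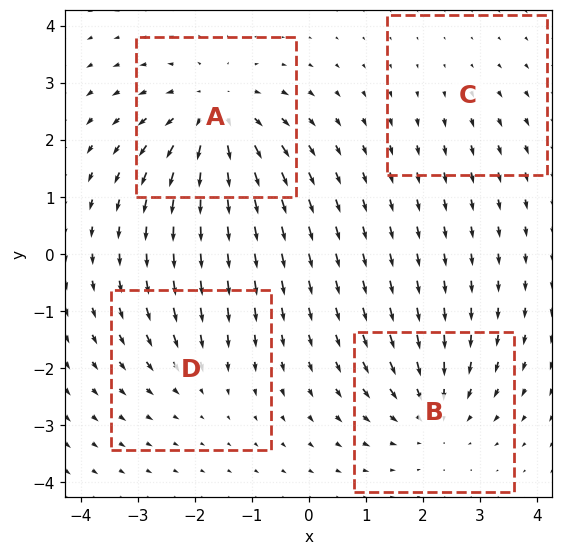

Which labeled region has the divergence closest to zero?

Divergence at each region's feature centre — A: about +6, B: about -5, C: about +2, D: about -3. Region C is closest to zero.

C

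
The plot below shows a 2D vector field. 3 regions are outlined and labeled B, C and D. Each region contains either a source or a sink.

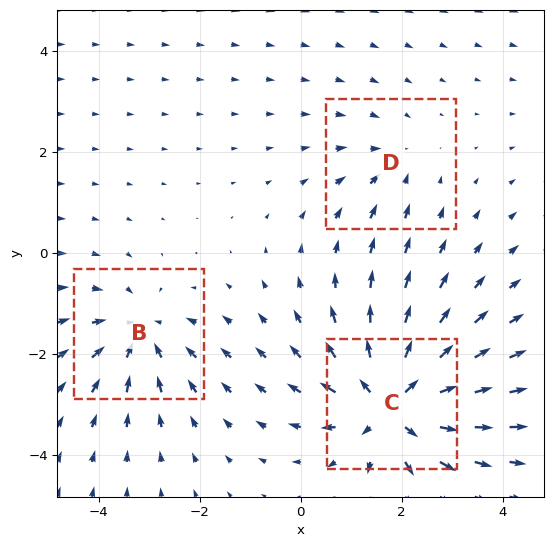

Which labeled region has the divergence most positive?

C

Divergence at each region's feature centre — B: about -3, C: about +6, D: about -2. Region C is most positive.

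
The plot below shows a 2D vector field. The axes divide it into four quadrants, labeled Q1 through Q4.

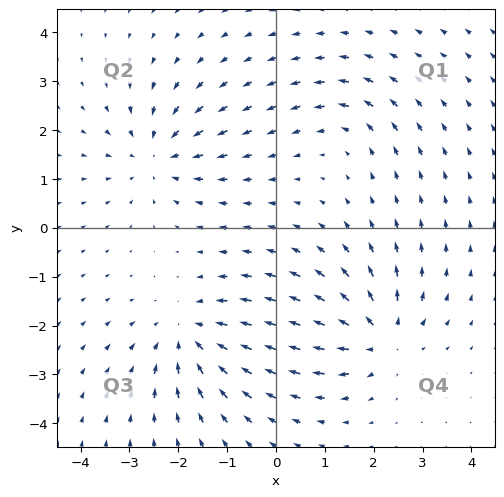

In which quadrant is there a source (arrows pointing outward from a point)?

The source sits at approximately (2.1, -2.2), which lies in quadrant Q4. The divergence there is about +6, positive as expected for a source.

Q4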